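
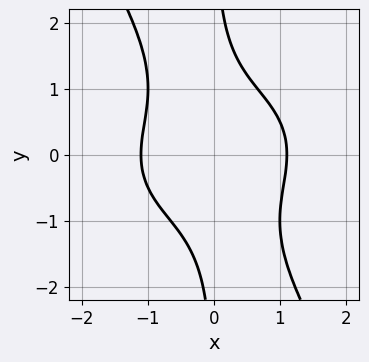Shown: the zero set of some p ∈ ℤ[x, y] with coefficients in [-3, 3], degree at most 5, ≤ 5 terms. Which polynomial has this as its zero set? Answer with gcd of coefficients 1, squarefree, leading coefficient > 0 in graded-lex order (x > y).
2*x^4 + 3*x^2*y^2 + 2*x*y^3 - 3

First, degree: the shape is more complex than any degree-3 curve, so deg p = 4.
Next, reading off the gridlines: it misses every integer gridline on the y-axis.
Finally, putting this together gives p.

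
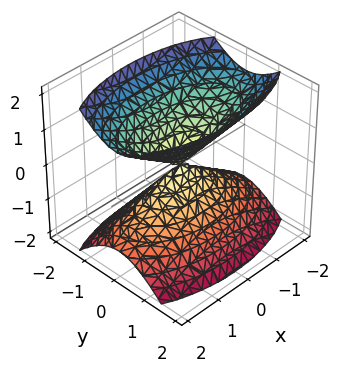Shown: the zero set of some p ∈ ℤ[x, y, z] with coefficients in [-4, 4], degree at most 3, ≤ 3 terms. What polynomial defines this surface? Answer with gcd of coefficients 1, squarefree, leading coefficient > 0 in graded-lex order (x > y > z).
x^2 + 3*y^2 - 2*z^2

1. I count 2 distinct pieces. Treating them together as one polynomial.
2. Degree: a double cone through the origin; a quadric, so deg p = 2.
3. Symmetries: mirror symmetry y ↦ −y ⇒ only even powers of y; mirror symmetry z ↦ −z ⇒ only even powers of z; mirror symmetry x ↦ −x ⇒ only even powers of x.
4. From the axis intercepts and sections: one y-axis crossing is at y = 0; it crosses the z-axis at the gridline z = 0; one x-axis crossing is at x = 0.
5. Assembling these constraints gives the stated polynomial.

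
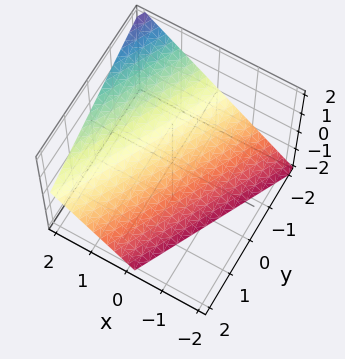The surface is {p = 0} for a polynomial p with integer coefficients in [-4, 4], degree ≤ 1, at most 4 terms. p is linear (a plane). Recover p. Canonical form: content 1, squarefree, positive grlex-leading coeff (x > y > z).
2*x - y - 2*z - 2

1. The degree is 1 — the surface is flat (a plane).
2. Observable constraints: it crosses the y-axis at the gridline y = -2; it crosses the x-axis at the gridline x = 1.
3. Together with the visible shape, these determine p as stated.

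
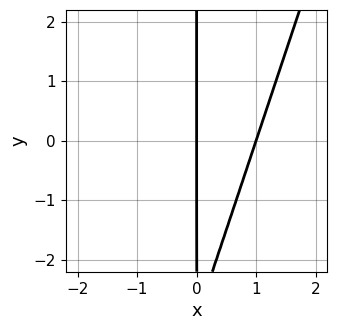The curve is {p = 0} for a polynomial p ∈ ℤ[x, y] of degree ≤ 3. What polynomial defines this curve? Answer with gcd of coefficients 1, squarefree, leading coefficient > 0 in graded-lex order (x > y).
First, degree: the shape is more complex than any degree-1 curve, so deg p = 2.
Next, checking where it meets the axes: among the integer gridlines, it crosses the x-axis at x ∈ {0, 1}; every point of the y-axis in the box is on the curve.
Finally, matching integer coefficients to the picture gives p.

3*x^2 - x*y - 3*x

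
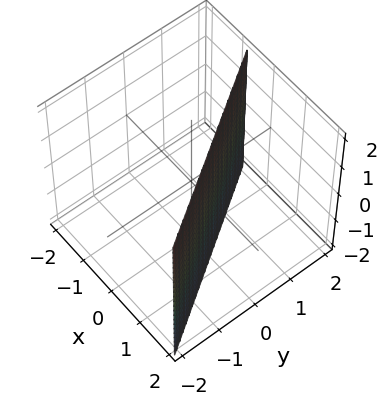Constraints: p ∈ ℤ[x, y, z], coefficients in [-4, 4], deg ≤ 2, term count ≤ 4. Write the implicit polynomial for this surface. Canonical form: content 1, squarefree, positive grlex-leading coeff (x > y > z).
3*x + 2*y - 2

First, degree: the surface is flat (a plane), so deg p = 1.
Next, reading off the gridlines: it meets the y-axis at y = 1 (among the integer gridlines); it misses every integer gridline on the z-axis.
Finally, fitting integer coefficients to these (and the overall shape) gives p.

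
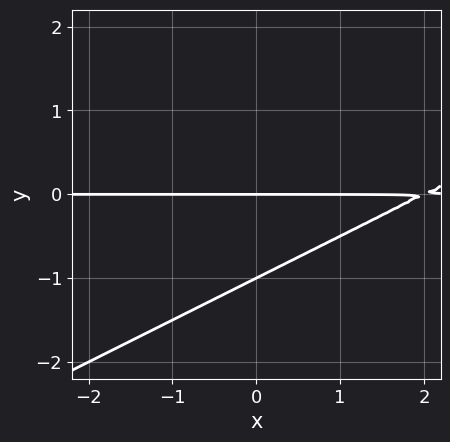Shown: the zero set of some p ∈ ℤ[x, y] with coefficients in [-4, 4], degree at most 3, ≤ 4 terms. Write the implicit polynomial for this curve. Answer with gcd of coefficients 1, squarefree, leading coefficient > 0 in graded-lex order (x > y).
x*y - 2*y^2 - 2*y

First, deg p = 2.
Next, checking where it meets the axes: the y-axis gridline crossings are at y ∈ {-1, 0}; every point of the x-axis in the box is on the curve.
Finally, putting this together gives p.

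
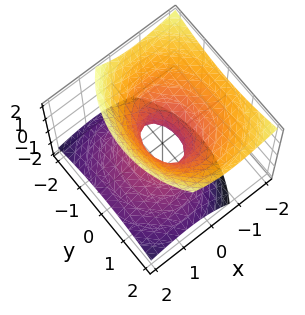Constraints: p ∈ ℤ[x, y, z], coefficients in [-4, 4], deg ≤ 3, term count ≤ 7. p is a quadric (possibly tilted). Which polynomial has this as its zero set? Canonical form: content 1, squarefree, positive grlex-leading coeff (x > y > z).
First, the degree is 2 — the shape is more complex than any degree-1 surface.
Then, from the axis intercepts and sections: no z-intercept at any integer in the box.
Finally, putting this together gives p.

3*x^2 + 3*x*z + 2*y^2 - 3*z^2 - 1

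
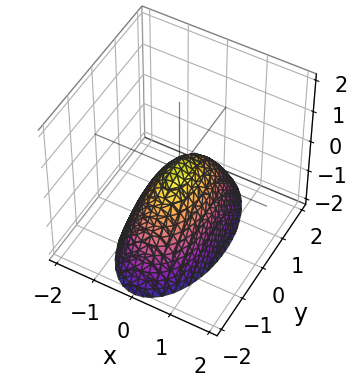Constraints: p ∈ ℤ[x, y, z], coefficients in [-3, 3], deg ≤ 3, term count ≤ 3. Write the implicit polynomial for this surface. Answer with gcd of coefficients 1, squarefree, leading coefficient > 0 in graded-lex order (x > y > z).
deg p = 2.
Symmetries: the x ↦ −x reflection is a symmetry, so x appears only in even powers; mirror symmetry y ↦ −y ⇒ only even powers of y.
Reading off the gridlines: one x-axis crossing is at x = 0; one y-axis crossing is at y = 0; it meets the z-axis at z = 0 (among the integer gridlines).
Putting this together gives p.

3*x^2 + y^2 + 2*z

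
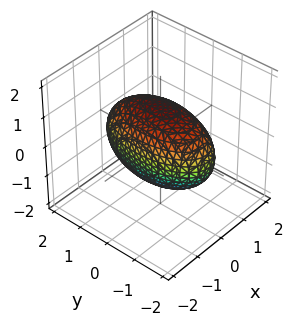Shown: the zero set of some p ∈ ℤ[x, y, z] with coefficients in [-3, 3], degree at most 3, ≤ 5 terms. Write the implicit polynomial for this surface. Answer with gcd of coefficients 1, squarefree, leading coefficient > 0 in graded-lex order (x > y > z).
3*x^2 + y^2 + 2*z^2 - 3

The degree is 2 — a closed, bounded, convex surface; a quadric.
Symmetries: mirror symmetry y ↦ −y ⇒ only even powers of y; it's symmetric under z → −z, forcing even powers of z; the x ↦ −x reflection is a symmetry, so x appears only in even powers.
Reading off the gridlines: the x-axis gridline crossings are at x ∈ {-1, 1}.
Assembling these constraints gives the stated polynomial.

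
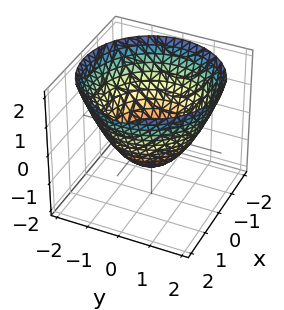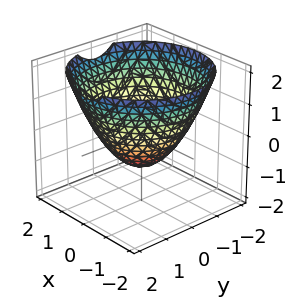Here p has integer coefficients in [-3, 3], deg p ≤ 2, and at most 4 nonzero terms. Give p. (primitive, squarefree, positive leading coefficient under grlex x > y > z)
2*x^2 + 2*y^2 - 3*z - 3

(a) The degree is 2 — a generic line meets the surface in up to 2 points.
(b) Symmetry: the surface is invariant under rotation about z: p = q(x² + y², z).
(c) Against the integer gridlines: a circular section at z = 0 has radius between 1 and 2; one z-axis crossing is at z = -1.
(d) Putting this together gives p.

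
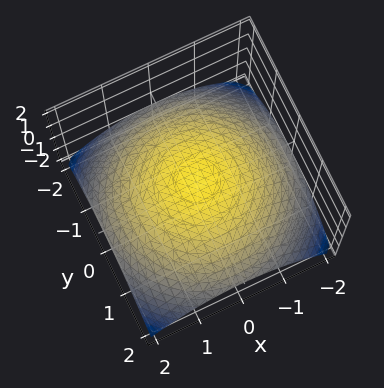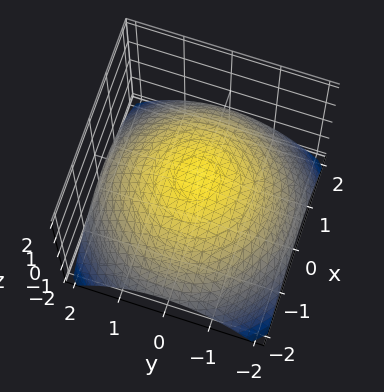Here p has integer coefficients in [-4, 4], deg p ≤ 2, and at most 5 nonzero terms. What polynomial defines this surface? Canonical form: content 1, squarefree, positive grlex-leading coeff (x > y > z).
x^2 + y^2 + 3*z - 2

First, the degree is 2 — no degree-1 surface has this shape.
Then, symmetries: rotational symmetry about the z-axis ⇒ p depends on x, y only through x² + y².
Then, checking where it meets the axes: a circular section at z = 0 has radius between 1 and 2.
Finally, fitting integer coefficients to these (and the overall shape) gives p.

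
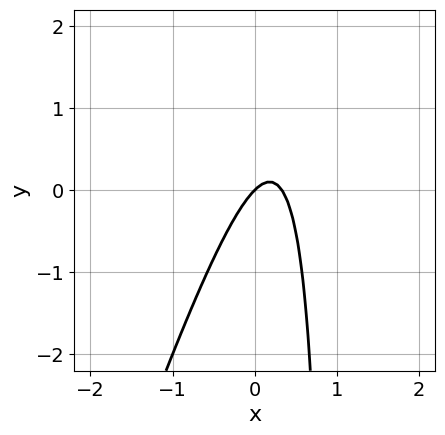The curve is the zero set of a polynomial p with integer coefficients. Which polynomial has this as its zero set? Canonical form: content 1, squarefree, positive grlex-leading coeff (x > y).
3*x^2 - x*y - x + y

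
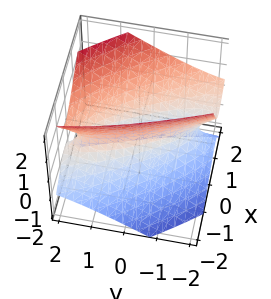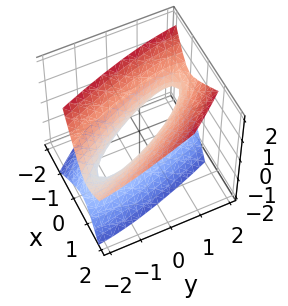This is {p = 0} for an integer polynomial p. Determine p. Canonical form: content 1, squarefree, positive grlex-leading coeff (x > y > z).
3*x^2 + 3*x*y - 2*x*z + y^2 - 2*z^2 - 1

(a) Degree: a generic line meets the surface in up to 2 points, so deg p = 2.
(b) From the visible intercepts: no z-intercept at any integer in the box; among the integer gridlines, it crosses the y-axis at y ∈ {-1, 1}.
(c) Matching integer coefficients to the picture gives p.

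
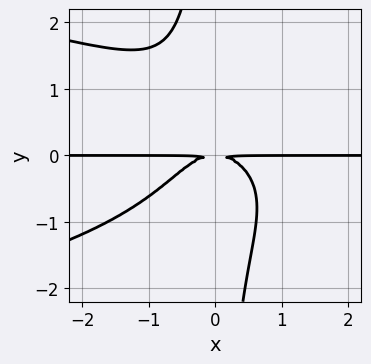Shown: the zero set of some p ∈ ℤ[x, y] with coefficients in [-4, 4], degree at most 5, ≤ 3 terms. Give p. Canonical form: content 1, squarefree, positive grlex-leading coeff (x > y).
The degree is 4 — the shape is more complex than any degree-3 curve.
Observable constraints: every point of the x-axis in the box is on the curve.
Together with the visible shape, these determine p as stated.

x*y^3 + x^2*y + y^2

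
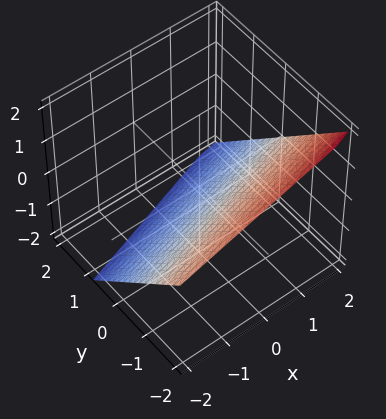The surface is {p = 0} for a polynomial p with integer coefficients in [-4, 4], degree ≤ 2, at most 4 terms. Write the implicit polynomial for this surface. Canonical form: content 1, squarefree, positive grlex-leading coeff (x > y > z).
(a) Degree: the surface is flat (a plane), so deg p = 1.
(b) From the axis intercepts and sections: it meets the x-axis at x = 2 (among the integer gridlines).
(c) Assembling these constraints gives the stated polynomial.

x - 3*y - 3*z - 2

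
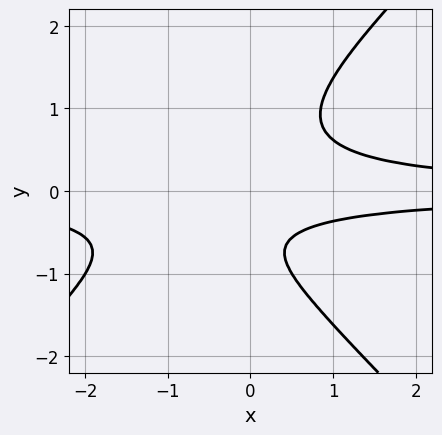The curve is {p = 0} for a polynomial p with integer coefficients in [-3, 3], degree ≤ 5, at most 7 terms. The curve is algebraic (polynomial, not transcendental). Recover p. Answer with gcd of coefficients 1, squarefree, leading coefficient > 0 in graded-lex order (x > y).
(a) deg p = 4. No degree-3 curve has this shape.
(b) From the visible intercepts: no x-intercept at any integer in the box; the curve avoids every integer y-axis point in the box.
(c) Solving for integer coefficients yields p as stated.

2*x^2*y^2 - 2*y^4 + 3*x*y^2 - y - 1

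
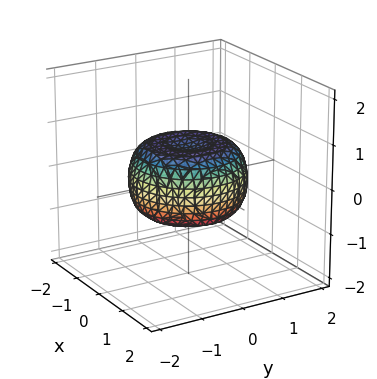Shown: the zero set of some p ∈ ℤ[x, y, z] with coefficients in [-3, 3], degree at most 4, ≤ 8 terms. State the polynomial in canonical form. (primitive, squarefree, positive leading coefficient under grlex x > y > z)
deg p = 4. No degree-3 surface has this shape.
By symmetry, the z-axis is an axis of rotation, so x and y enter only as x² + y².
Against the integer gridlines: a circular section at z = 0 has radius between 1 and 2.
Putting this together gives p.

x^4 + 2*x^2*y^2 + y^4 - x^2 - y^2 + 2*z^2 - 1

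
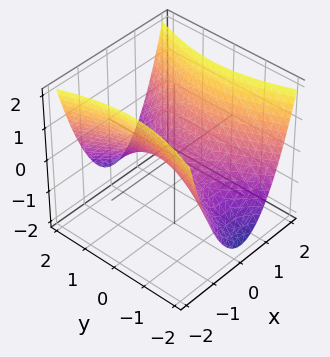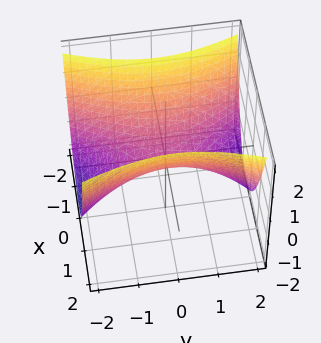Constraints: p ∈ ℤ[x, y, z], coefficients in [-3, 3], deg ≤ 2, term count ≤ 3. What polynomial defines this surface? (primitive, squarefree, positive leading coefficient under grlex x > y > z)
3*x^2 - y^2 - 3*z

(a) deg p = 2. A hyperbolic paraboloid; a quadric.
(b) Symmetries: it's symmetric under x → −x, forcing even powers of x; it's symmetric under y → −y, forcing even powers of y.
(c) Observable constraints: it crosses the x-axis at the gridline x = 0; it meets the y-axis at y = 0 (among the integer gridlines); it meets the z-axis at z = 0 (among the integer gridlines).
(d) Assembling these constraints gives the stated polynomial.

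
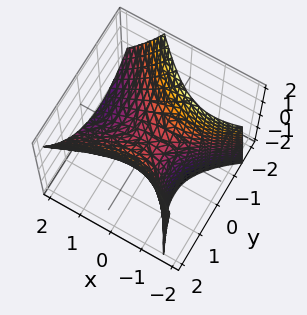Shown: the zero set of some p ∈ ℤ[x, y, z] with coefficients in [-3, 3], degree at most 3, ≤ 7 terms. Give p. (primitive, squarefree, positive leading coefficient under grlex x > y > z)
2*x^2 - 2*x*y + 2*x*z - 3*y^2 + 3*z

First, deg p = 2.
Next, observable constraints: it meets the x-axis at x = 0 (among the integer gridlines); it crosses the y-axis at the gridline y = 0.
Finally, solving for integer coefficients yields p as stated.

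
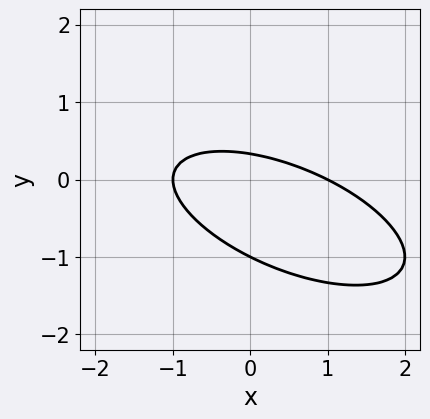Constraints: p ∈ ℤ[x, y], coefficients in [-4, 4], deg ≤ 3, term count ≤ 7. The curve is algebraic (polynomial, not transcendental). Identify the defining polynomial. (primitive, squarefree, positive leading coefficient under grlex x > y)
x^2 + 2*x*y + 3*y^2 + 2*y - 1

First, degree: the shape is more complex than any degree-1 curve, so deg p = 2.
Next, from the axis intercepts and sections: one y-axis crossing is at y = -1; among the integer gridlines, it crosses the x-axis at x ∈ {-1, 1}.
Finally, the integer polynomial consistent with all of this is the stated p.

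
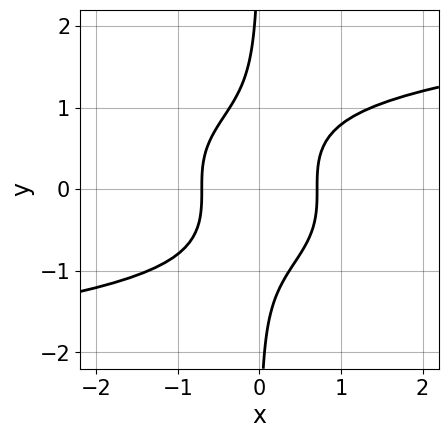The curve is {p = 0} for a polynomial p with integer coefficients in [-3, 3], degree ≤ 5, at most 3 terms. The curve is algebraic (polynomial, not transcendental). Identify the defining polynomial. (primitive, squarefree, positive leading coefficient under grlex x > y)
2*x*y^3 - 2*x^2 + 1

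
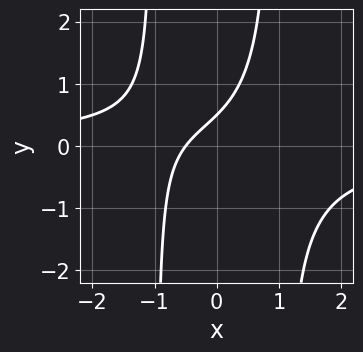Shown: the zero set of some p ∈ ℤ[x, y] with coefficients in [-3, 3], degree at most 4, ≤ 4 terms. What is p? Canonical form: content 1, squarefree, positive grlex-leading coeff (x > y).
2*x^2*y + 2*x - 2*y + 1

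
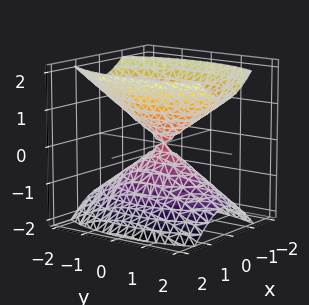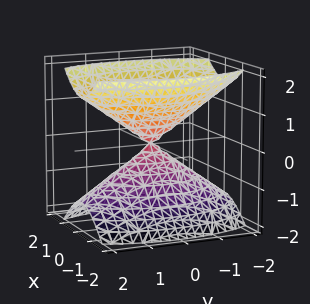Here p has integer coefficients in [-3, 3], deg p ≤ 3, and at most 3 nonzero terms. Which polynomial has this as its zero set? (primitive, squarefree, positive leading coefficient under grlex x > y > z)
3*x^2 + y^2 - 2*z^2

The picture has 2 separate pieces.
deg p = 2.
Symmetries: mirror symmetry z ↦ −z ⇒ only even powers of z; mirror symmetry x ↦ −x ⇒ only even powers of x; the y ↦ −y reflection is a symmetry, so y appears only in even powers.
From the visible intercepts: it meets the z-axis at z = 0 (among the integer gridlines); it crosses the x-axis at the gridline x = 0; it meets the y-axis at y = 0 (among the integer gridlines).
Putting this together gives p.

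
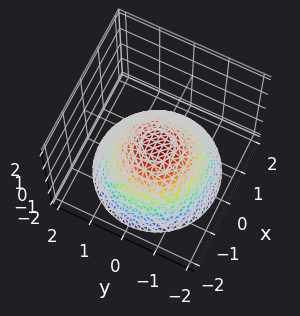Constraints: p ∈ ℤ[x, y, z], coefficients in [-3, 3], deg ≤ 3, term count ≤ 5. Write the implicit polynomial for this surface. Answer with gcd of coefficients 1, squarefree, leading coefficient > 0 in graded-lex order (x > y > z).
deg p = 2. A single bowl opening along one axis; a quadric.
Symmetry: the z-axis is an axis of rotation, so x and y enter only as x² + y².
Reading off the gridlines: a circular section at z = -2 has radius between 1 and 2; one z-axis crossing is at z = 0; it crosses the y-axis at the gridline y = 0; it crosses the x-axis at the gridline x = 0.
Together with the visible shape, these determine p as stated.

2*x^2 + 2*y^2 + 3*z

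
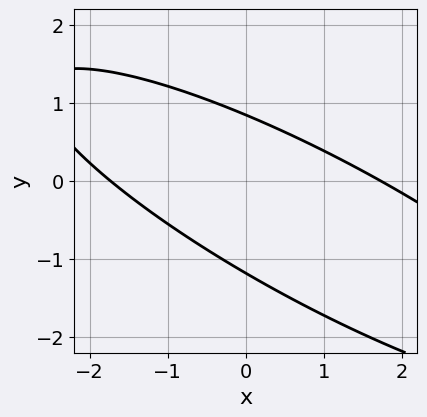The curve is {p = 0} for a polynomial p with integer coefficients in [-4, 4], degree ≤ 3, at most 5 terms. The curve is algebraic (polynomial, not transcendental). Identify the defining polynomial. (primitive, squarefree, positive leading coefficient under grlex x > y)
x^2 + 3*x*y + 3*y^2 + y - 3

deg p = 2. A generic line meets the curve in up to 2 points.
The integer polynomial consistent with all of this is the stated p.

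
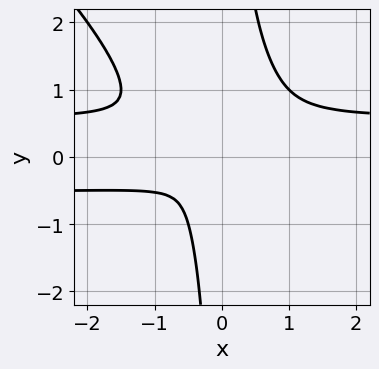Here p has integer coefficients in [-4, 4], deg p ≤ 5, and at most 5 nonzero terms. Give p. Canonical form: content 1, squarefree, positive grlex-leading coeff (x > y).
deg p = 4. No degree-3 curve has this shape.
Matching integer coefficients to the picture gives p.

3*x^2*y^2 + 3*x*y^3 - 2*x*y^2 - x^2 - 3*y^2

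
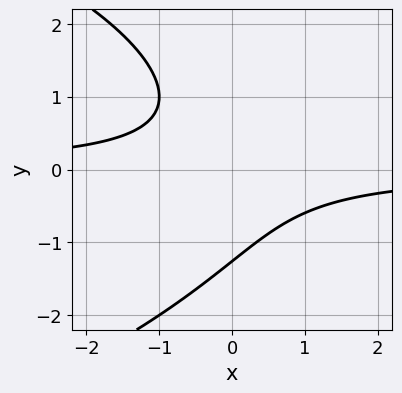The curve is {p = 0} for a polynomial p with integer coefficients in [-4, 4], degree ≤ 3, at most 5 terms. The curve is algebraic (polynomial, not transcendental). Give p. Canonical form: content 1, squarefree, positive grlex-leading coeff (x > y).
y^3 + 3*x*y + 2

First, degree: the shape is more complex than any degree-2 curve, so deg p = 3.
Then, observable constraints: the curve avoids every integer x-axis point in the box.
Finally, solving for integer coefficients yields p as stated.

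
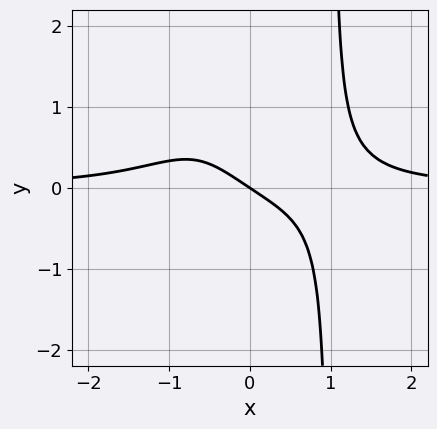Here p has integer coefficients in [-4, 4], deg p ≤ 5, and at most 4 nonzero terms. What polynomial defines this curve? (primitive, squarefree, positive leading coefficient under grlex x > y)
First, degree: no degree-3 curve has this shape, so deg p = 4.
Next, from the axis intercepts and sections: it meets the y-axis at y = 0 (among the integer gridlines); it crosses the x-axis at the gridline x = 0.
Finally, assembling these constraints gives the stated polynomial.

3*x^3*y - 2*x - 3*y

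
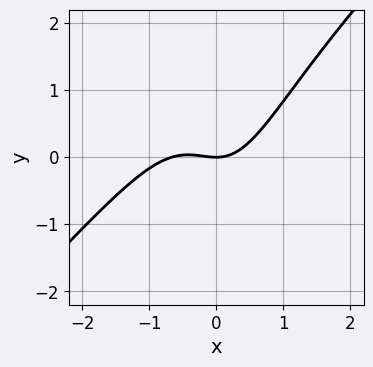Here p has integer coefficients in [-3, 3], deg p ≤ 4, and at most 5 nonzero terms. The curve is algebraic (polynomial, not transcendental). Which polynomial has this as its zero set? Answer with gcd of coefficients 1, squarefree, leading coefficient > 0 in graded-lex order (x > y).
1. deg p = 3.
2. From the visible intercepts: one y-axis crossing is at y = 0; it crosses the x-axis at the gridline x = 0.
3. These observations pin down the coefficients.

3*x^3 - 3*x^2*y + 2*x^2 - 3*y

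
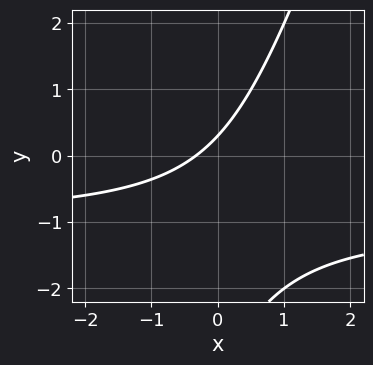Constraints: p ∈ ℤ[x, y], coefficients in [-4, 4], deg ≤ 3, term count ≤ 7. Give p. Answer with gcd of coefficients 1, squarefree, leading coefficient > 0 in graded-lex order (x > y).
First, degree: no degree-1 curve has this shape, so deg p = 2.
Finally, putting this together gives p.

3*x*y - y^2 + 3*x - 3*y + 1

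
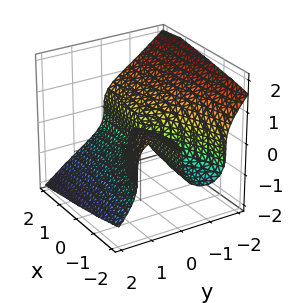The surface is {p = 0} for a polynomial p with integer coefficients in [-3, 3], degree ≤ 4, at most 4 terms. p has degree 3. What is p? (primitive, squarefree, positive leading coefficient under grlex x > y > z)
Degree: the shape is more complex than any degree-2 surface, so deg p = 3.
From the visible intercepts: it crosses the z-axis at the gridline z = 0; the visible x-axis segment lies entirely on the surface; it crosses the y-axis at the gridline y = 0.
Assembling these constraints gives the stated polynomial.

2*y^3 + 3*z^3 + 2*x*y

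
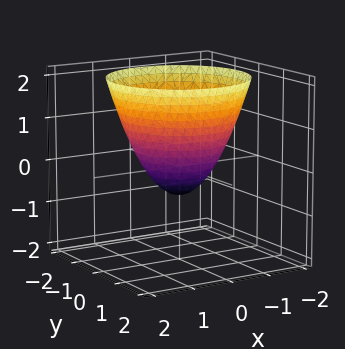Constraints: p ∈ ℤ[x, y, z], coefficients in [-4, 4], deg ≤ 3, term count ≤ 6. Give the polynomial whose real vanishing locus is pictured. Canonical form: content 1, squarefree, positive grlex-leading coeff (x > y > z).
deg p = 2.
Symmetries: rotational symmetry about the z-axis ⇒ p depends on x, y only through x² + y².
Observable constraints: a circular section at z = 1 has radius between 1 and 2.
Together with the visible shape, these determine p as stated.

3*x^2 + 3*y^2 - 3*z - 2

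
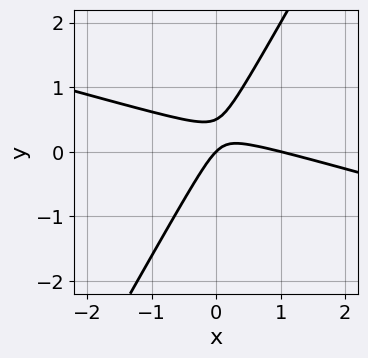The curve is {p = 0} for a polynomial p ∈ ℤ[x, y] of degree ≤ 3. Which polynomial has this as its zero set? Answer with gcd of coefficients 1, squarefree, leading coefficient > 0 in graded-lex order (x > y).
deg p = 2. A generic line meets the curve in up to 2 points.
Against the integer gridlines: it meets the y-axis at y = 0 (among the integer gridlines); the x-axis gridline crossings are at x ∈ {0, 1}.
These observations pin down the coefficients.

x^2 + 3*x*y - 2*y^2 - x + y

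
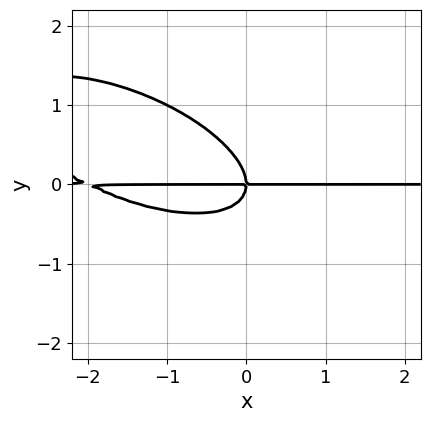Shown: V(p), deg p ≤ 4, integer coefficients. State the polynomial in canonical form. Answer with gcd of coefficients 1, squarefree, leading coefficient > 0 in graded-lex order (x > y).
First, the degree is 3 — no degree-2 curve has this shape.
Then, reading off the gridlines: it meets the y-axis at y = 0 (among the integer gridlines); every point of the x-axis in the box is on the curve.
Finally, these observations pin down the coefficients.

x^2*y + 2*x*y^2 + 3*y^3 + 2*x*y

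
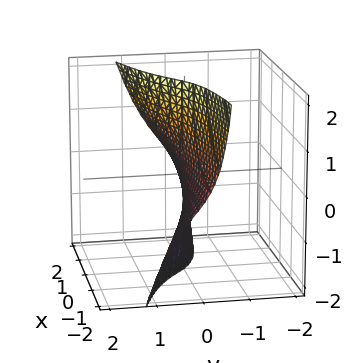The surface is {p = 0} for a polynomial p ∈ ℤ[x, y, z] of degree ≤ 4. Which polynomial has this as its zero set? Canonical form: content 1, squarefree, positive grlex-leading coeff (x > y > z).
1. The degree is 3 — a generic line meets the surface in up to 3 points.
2. Checking where it meets the axes: the visible z-axis segment lies entirely on the surface; one y-axis crossing is at y = 0; every point of the x-axis in the box is on the surface.
3. Together with the visible shape, these determine p as stated.

x*y*z - 3*y^3 + x*z - y^2 - 3*y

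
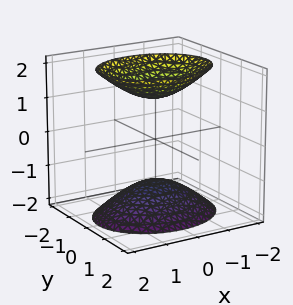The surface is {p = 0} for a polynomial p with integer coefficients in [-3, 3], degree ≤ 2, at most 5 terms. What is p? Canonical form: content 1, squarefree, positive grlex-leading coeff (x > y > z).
First, I count 2 distinct pieces. They look like related sheets of one shape, so recover p as a whole.
Next, the degree is 2 — two separate bowl-shaped sheets opening away from each other; a quadric.
Then, symmetries: the y ↦ −y reflection is a symmetry, so y appears only in even powers; mirror symmetry x ↦ −x ⇒ only even powers of x; the z ↦ −z reflection is a symmetry, so z appears only in even powers.
Next, checking where it meets the axes: the surface avoids every integer y-axis point in the box; the surface avoids every integer x-axis point in the box.
Finally, fitting integer coefficients to these (and the overall shape) gives p.

2*x^2 + 3*y^2 - 2*z^2 + 3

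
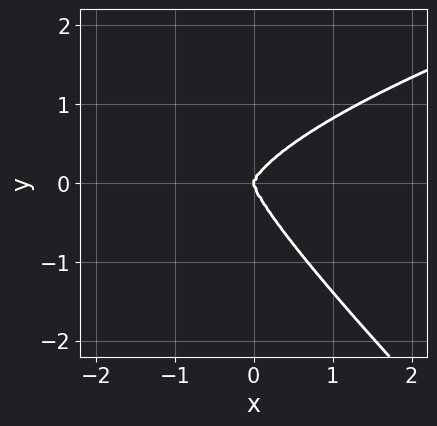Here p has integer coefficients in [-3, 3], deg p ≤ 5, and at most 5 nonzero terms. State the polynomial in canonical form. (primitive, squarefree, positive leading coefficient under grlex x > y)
x*y^3 + y^4 - x^3

(a) The degree is 4 — a generic line meets the curve in up to 4 points.
(b) Checking where it meets the axes: it meets the x-axis at x = 0 (among the integer gridlines); it crosses the y-axis at the gridline y = 0.
(c) The integer polynomial consistent with all of this is the stated p.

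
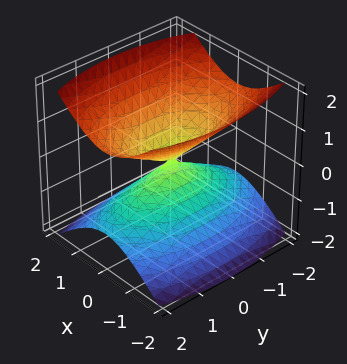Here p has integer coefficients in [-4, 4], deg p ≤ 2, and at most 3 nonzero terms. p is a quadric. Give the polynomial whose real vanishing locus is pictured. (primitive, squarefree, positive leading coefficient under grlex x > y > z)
3*x^2 + y^2 - 3*z^2

There are 2 components. They look like related sheets of one shape, so recover p as a whole.
Degree: a double cone through the origin; a quadric, so deg p = 2.
Symmetries: mirror symmetry x ↦ −x ⇒ only even powers of x; the y ↦ −y reflection is a symmetry, so y appears only in even powers; mirror symmetry z ↦ −z ⇒ only even powers of z.
Reading off the gridlines: it crosses the y-axis at the gridline y = 0; one z-axis crossing is at z = 0; one x-axis crossing is at x = 0.
Putting this together gives p.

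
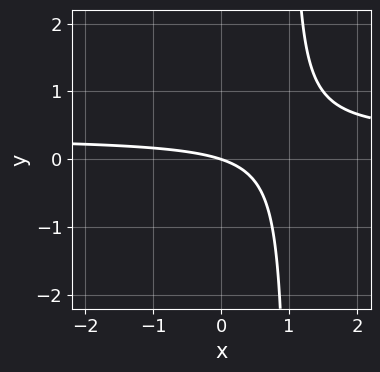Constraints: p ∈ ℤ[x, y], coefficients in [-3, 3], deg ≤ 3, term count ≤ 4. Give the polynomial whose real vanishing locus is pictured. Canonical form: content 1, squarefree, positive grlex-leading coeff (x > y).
First, the degree is 2 — a generic line meets the curve in up to 2 points.
Then, reading off the gridlines: it meets the y-axis at y = 0 (among the integer gridlines); it meets the x-axis at x = 0 (among the integer gridlines).
Finally, the integer polynomial consistent with all of this is the stated p.

3*x*y - x - 3*y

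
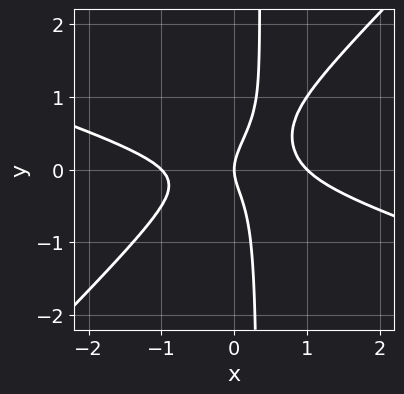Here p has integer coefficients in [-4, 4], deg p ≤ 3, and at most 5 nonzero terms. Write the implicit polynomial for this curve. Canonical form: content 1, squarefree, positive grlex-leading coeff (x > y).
x^3 + 2*x^2*y - 3*x*y^2 + y^2 - x

(a) Degree: the shape is more complex than any degree-2 curve, so deg p = 3.
(b) Observable constraints: among the integer gridlines, it crosses the x-axis at x ∈ {-1, 0, 1}; it crosses the y-axis at the gridline y = 0.
(c) The integer polynomial consistent with all of this is the stated p.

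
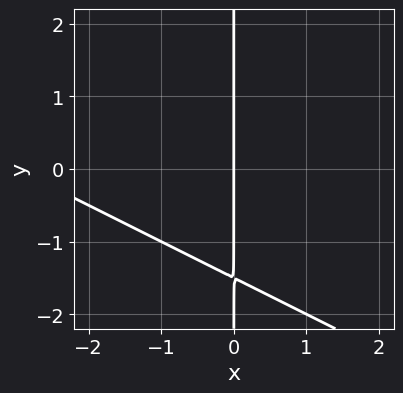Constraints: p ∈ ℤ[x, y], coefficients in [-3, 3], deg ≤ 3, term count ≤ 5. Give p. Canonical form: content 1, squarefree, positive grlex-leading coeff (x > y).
1. The degree is 2 — the shape is more complex than any degree-1 curve.
2. Observable constraints: the visible y-axis segment lies entirely on the curve; one x-axis crossing is at x = 0.
3. The integer polynomial consistent with all of this is the stated p.

x^2 + 2*x*y + 3*x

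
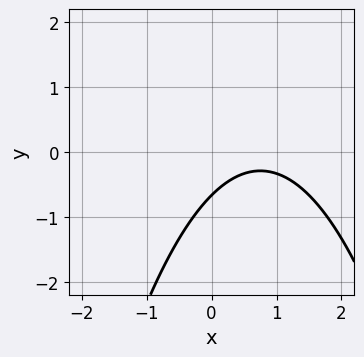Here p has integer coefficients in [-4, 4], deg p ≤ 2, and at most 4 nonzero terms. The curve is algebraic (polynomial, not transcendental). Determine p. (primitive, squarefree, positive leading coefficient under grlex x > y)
2*x^2 - 3*x + 3*y + 2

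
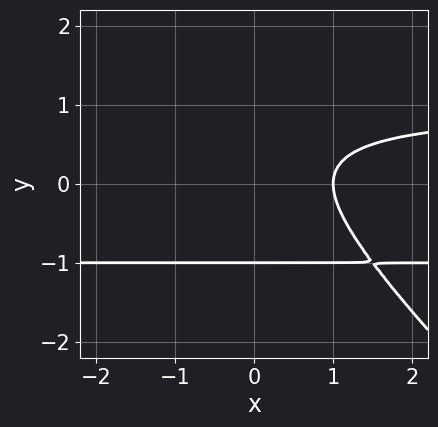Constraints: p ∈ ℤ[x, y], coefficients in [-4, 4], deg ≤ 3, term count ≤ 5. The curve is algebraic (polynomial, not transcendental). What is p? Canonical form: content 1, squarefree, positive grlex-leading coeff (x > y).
x*y^2 + y^3 - x + 1

The degree is 3 — no degree-2 curve has this shape.
From the axis intercepts and sections: it crosses the x-axis at the gridline x = 1; it meets the y-axis at y = -1 (among the integer gridlines).
Solving for integer coefficients yields p as stated.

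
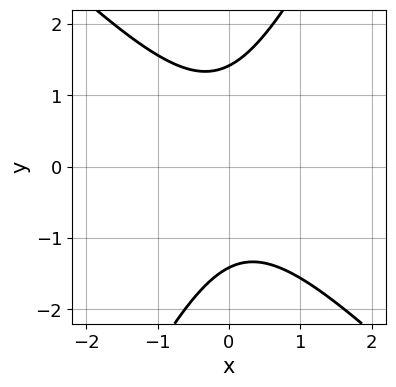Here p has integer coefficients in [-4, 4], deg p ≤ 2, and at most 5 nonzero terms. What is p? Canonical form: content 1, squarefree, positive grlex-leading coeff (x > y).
2*x^2 + x*y - y^2 + 2

1. The degree is 2 — no degree-1 curve has this shape.
2. Observable constraints: no x-intercept at any integer in the box.
3. Matching integer coefficients to the picture gives p.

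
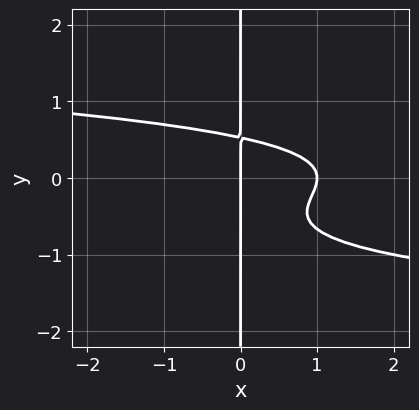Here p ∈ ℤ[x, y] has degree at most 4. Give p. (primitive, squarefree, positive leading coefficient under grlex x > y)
(a) deg p = 4. The shape is more complex than any degree-3 curve.
(b) Checking where it meets the axes: the visible y-axis segment lies entirely on the curve; among the integer gridlines, it crosses the x-axis at x ∈ {0, 1}.
(c) These observations pin down the coefficients.

3*x*y^3 + 2*x*y^2 + x^2 - x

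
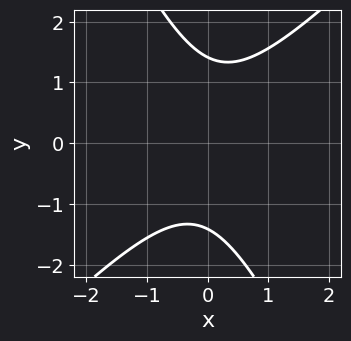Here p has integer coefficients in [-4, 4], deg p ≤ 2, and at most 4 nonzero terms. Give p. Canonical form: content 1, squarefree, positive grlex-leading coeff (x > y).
2*x^2 - x*y - y^2 + 2

Degree: no degree-1 curve has this shape, so deg p = 2.
From the visible intercepts: the curve avoids every integer x-axis point in the box.
The integer polynomial consistent with all of this is the stated p.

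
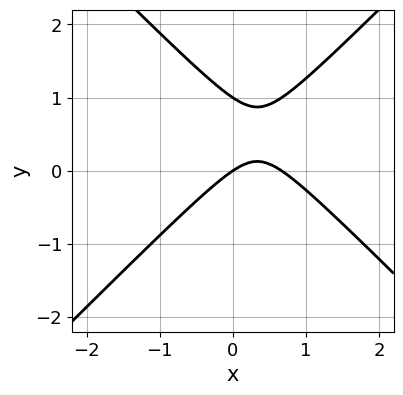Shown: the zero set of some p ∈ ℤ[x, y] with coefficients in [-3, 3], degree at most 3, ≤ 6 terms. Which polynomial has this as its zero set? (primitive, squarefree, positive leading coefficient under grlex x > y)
3*x^2 - 3*y^2 - 2*x + 3*y

(a) deg p = 2. The shape is more complex than any degree-1 curve.
(b) Reading off the gridlines: the y-axis gridline crossings are at y ∈ {0, 1}; it meets the x-axis at x = 0 (among the integer gridlines).
(c) The integer polynomial consistent with all of this is the stated p.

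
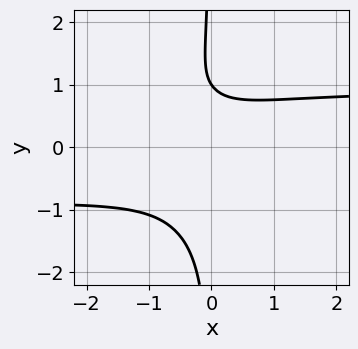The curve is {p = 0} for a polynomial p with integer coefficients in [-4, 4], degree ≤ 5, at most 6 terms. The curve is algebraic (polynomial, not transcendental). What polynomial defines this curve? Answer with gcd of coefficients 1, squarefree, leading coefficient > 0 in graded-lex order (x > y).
2*x^2*y^2 + 3*x*y^3 - 2*x^2 + 2*y - 2

First, deg p = 4.
Next, from the visible intercepts: the curve avoids every integer x-axis point in the box; it meets the y-axis at y = 1 (among the integer gridlines).
Finally, assembling these constraints gives the stated polynomial.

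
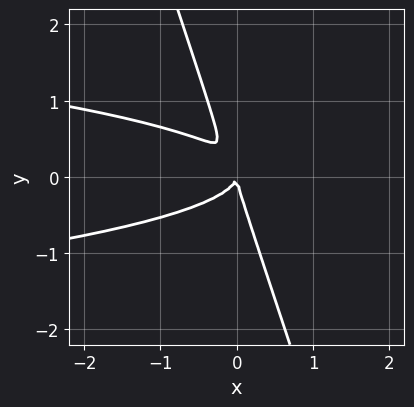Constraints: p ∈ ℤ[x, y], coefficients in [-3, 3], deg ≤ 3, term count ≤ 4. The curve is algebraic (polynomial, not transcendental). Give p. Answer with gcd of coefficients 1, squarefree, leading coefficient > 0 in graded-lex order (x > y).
Degree: a generic line meets the curve in up to 3 points, so deg p = 3.
Observable constraints: one y-axis crossing is at y = 0; it crosses the x-axis at the gridline x = 0.
The integer polynomial consistent with all of this is the stated p.

3*x*y^2 + y^3 + x^2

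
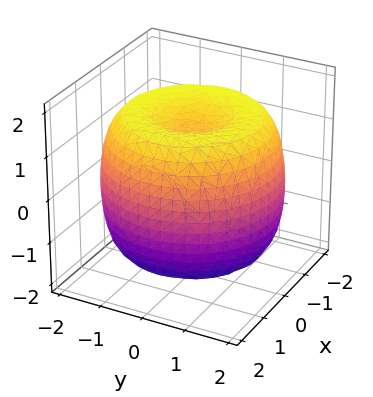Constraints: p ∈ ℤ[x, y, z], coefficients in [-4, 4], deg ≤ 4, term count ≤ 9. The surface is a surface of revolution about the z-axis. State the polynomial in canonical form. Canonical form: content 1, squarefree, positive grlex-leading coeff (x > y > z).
x^4 + 2*x^2*y^2 + y^4 - 3*x^2 - 3*y^2 + 2*z^2 - 3

First, degree: a generic line meets the surface in up to 4 points, so deg p = 4.
Then, by symmetry, the surface is invariant under rotation about z: p = q(x² + y², z).
Then, from the visible intercepts: a circular section at z = 1 has radius between 1 and 2.
Finally, matching integer coefficients to the picture gives p.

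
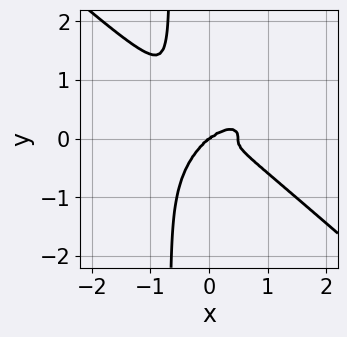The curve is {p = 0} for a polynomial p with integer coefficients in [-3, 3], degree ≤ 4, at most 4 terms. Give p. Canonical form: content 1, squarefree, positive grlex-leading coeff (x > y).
2*x^4 + 3*x*y^3 - x^3 + 2*y^3

(a) The degree is 4 — no degree-3 curve has this shape.
(b) Checking where it meets the axes: it meets the y-axis at y = 0 (among the integer gridlines); it crosses the x-axis at the gridline x = 0.
(c) Matching integer coefficients to the picture gives p.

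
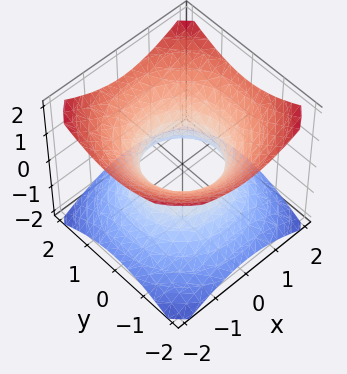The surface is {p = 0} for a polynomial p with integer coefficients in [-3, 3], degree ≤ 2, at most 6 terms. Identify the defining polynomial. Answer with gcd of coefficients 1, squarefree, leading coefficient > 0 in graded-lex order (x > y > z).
1. deg p = 2.
2. Symmetries: every cross-section ⟂ z is a circle, so x, y appear only via x² + y²; mirror symmetry z ↦ −z ⇒ only even powers of z.
3. Observable constraints: the surface avoids every integer z-axis point in the box; the y-axis gridline crossings are at y ∈ {-1, 1}.
4. These observations pin down the coefficients.

2*x^2 + 2*y^2 - 3*z^2 - 2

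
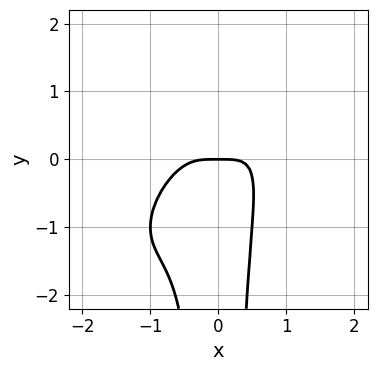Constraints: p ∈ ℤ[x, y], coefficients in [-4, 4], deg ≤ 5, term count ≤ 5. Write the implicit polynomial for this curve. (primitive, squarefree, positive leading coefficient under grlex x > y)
2*x^4 - 3*x^3*y + 2*x^2*y^2 + y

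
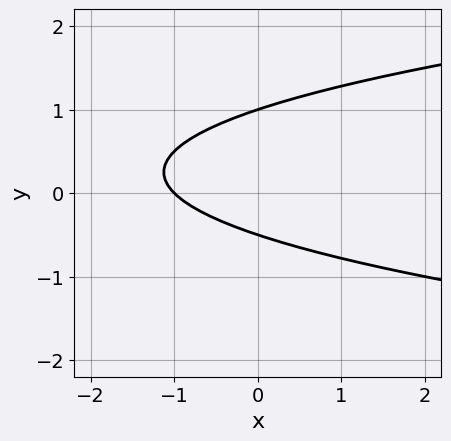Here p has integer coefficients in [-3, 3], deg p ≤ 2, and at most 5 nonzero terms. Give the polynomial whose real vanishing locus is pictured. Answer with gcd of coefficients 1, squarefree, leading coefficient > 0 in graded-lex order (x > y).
1. The degree is 2 — a generic line meets the curve in up to 2 points.
2. Against the integer gridlines: one x-axis crossing is at x = -1; one y-axis crossing is at y = 1.
3. Assembling these constraints gives the stated polynomial.

2*y^2 - x - y - 1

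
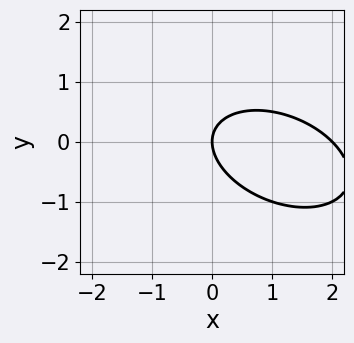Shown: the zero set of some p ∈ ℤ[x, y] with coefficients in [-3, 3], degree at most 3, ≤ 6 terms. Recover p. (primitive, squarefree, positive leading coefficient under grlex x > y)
x^2 + x*y + 2*y^2 - 2*x

(a) deg p = 2. No degree-1 curve has this shape.
(b) Observable constraints: among the integer gridlines, it crosses the x-axis at x ∈ {0, 2}; it crosses the y-axis at the gridline y = 0.
(c) Solving for integer coefficients yields p as stated.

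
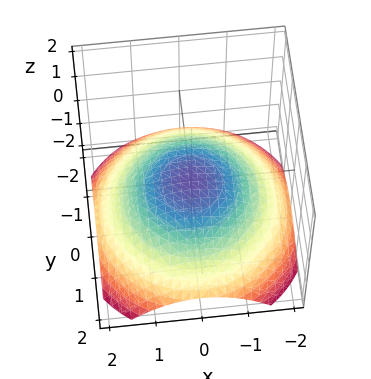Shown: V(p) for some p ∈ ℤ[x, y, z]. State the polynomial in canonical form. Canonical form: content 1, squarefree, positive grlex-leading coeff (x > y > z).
(a) deg p = 2.
(b) By symmetry, the surface is invariant under rotation about z: p = q(x² + y², z).
(c) From the visible intercepts: it crosses the y-axis at the gridline y = 0; one z-axis crossing is at z = 0; one x-axis crossing is at x = 0; a circular section at z = -1 has radius between 1 and 2.
(d) Solving for integer coefficients yields p as stated.

x^2 + y^2 + 3*z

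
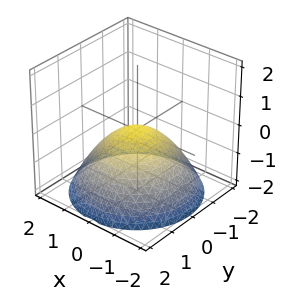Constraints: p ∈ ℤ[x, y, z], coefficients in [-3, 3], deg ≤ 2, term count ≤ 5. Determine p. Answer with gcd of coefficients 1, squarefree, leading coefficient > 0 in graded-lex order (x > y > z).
First, degree: a paraboloid; a quadric, so deg p = 2.
Next, symmetry: every cross-section ⟂ z is a circle, so x, y appear only via x² + y².
Then, against the integer gridlines: one z-axis crossing is at z = 0; one x-axis crossing is at x = 0; it crosses the y-axis at the gridline y = 0.
Finally, fitting integer coefficients to these (and the overall shape) gives p.

x^2 + y^2 + 2*z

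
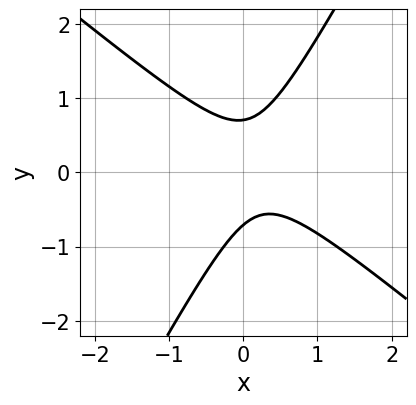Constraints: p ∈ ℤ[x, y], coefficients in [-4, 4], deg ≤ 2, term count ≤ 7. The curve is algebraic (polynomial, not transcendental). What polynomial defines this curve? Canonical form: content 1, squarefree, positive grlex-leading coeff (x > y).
3*x^2 + 2*x*y - 2*y^2 - x + 1

deg p = 2. A generic line meets the curve in up to 2 points.
From the axis intercepts and sections: no x-intercept at any integer in the box.
Assembling these constraints gives the stated polynomial.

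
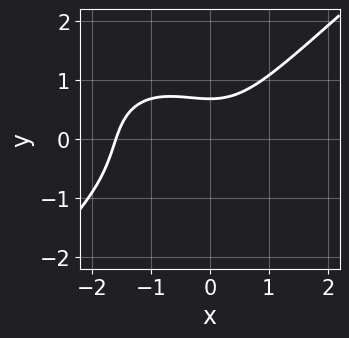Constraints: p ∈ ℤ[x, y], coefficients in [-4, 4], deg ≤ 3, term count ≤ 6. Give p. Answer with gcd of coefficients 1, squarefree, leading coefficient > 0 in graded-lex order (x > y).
2*x^3 - 3*y^3 + 2*x^2 - 3*y + 3

The degree is 3 — the shape is more complex than any degree-2 curve.
Matching integer coefficients to the picture gives p.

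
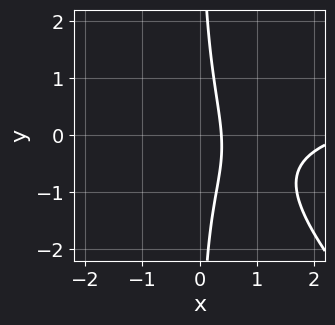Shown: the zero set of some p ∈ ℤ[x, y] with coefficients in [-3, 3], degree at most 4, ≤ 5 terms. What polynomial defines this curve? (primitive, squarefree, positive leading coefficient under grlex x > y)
1. The degree is 3 — the shape is more complex than any degree-2 curve.
2. Reading off the gridlines: no y-intercept at any integer in the box.
3. Putting this together gives p.

x^2*y + x*y^2 - x^2 + 3*x - 1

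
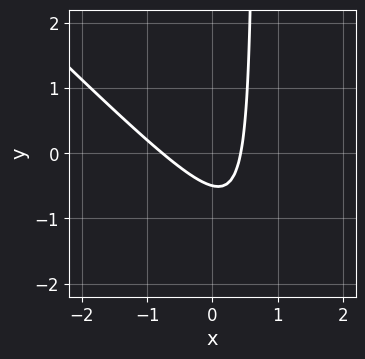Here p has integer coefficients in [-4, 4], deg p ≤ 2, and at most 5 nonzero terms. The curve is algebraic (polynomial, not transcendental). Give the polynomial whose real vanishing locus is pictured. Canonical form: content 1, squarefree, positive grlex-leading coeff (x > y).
3*x^2 + 3*x*y + x - 2*y - 1

1. deg p = 2. The shape is more complex than any degree-1 curve.
2. The integer polynomial consistent with all of this is the stated p.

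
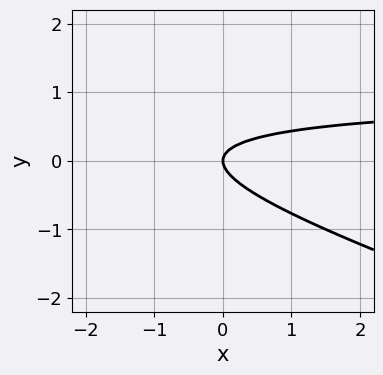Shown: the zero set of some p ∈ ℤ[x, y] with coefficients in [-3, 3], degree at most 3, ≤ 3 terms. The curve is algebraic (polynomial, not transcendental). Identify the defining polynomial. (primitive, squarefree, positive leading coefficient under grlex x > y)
(a) deg p = 2. The shape is more complex than any degree-1 curve.
(b) Against the integer gridlines: one x-axis crossing is at x = 0; it meets the y-axis at y = 0 (among the integer gridlines).
(c) Solving for integer coefficients yields p as stated.

x*y + 3*y^2 - x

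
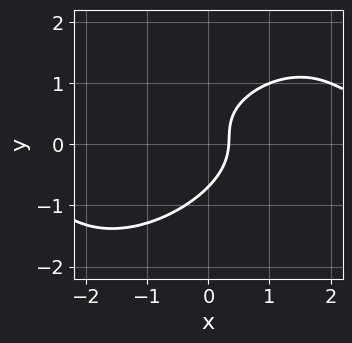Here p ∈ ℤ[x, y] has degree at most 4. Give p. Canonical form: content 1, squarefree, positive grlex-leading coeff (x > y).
(a) Degree: no degree-2 curve has this shape, so deg p = 3.
(b) Solving for integer coefficients yields p as stated.

2*x^2*y - 3*x*y^2 + 3*y^3 - 3*x + 1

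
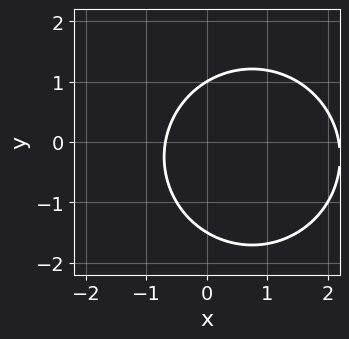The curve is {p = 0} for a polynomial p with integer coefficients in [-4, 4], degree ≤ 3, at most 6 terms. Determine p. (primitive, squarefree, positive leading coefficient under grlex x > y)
1. Degree: the shape is more complex than any degree-1 curve, so deg p = 2.
2. From the axis intercepts and sections: it crosses the y-axis at the gridline y = 1.
3. Putting this together gives p.

2*x^2 + 2*y^2 - 3*x + y - 3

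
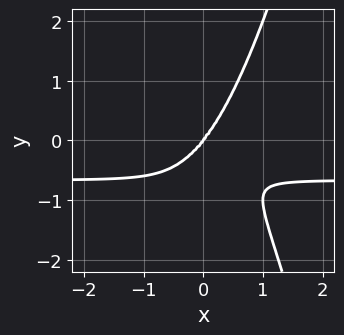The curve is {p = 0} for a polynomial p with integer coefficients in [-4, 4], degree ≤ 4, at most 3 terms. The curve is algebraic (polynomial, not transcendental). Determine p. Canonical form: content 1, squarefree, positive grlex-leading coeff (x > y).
3*x^3*y + 2*x^3 - y^3

Degree: the shape is more complex than any degree-3 curve, so deg p = 4.
Against the integer gridlines: one y-axis crossing is at y = 0; it meets the x-axis at x = 0 (among the integer gridlines).
The integer polynomial consistent with all of this is the stated p.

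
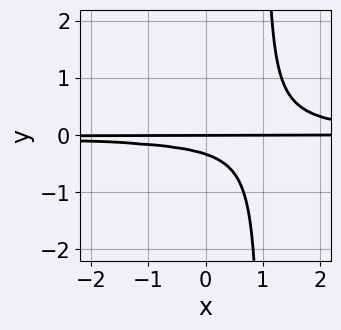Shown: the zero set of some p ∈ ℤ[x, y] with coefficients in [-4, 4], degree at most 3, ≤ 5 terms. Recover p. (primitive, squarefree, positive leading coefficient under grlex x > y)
3*x*y^2 - 3*y^2 - y

(a) Degree: the shape is more complex than any degree-2 curve, so deg p = 3.
(b) Reading off the gridlines: every point of the x-axis in the box is on the curve; it crosses the y-axis at the gridline y = 0.
(c) Putting this together gives p.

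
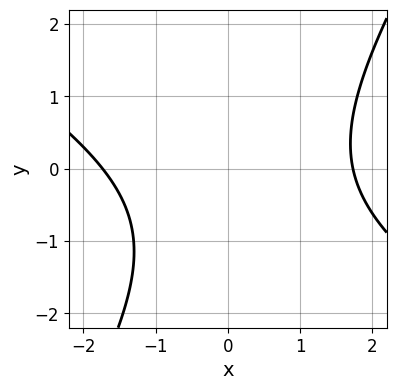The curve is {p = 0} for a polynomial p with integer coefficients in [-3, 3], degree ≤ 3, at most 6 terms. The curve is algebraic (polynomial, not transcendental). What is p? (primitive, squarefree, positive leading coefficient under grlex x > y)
x^2 + x*y - y^2 - y - 3

First, the degree is 2 — a generic line meets the curve in up to 2 points.
Then, checking where it meets the axes: it misses every integer gridline on the y-axis.
Finally, the integer polynomial consistent with all of this is the stated p.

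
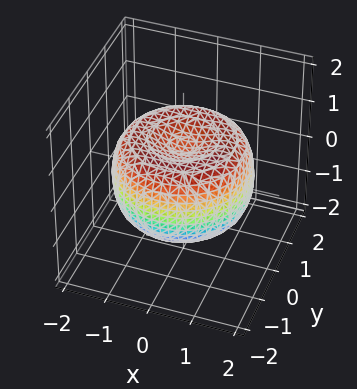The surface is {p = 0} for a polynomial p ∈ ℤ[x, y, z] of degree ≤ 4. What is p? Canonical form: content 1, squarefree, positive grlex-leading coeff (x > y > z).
1. deg p = 4. The shape is more complex than any degree-3 surface.
2. Symmetry: the z-axis is an axis of rotation, so x and y enter only as x² + y².
3. Observable constraints: a circular section at z = -1 has radius exactly 1.
4. Fitting integer coefficients to these (and the overall shape) gives p.

x^4 + 2*x^2*y^2 + y^4 - 2*x^2 - 2*y^2 + 2*z^2 - 1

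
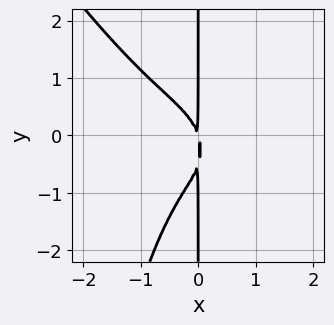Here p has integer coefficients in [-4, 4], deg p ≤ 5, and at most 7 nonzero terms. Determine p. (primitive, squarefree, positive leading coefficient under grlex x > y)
3*x^4 + 2*x^3*y + 2*x*y^2 + 3*x^2 + x*y

deg p = 4.
From the visible intercepts: the visible y-axis segment lies entirely on the curve.
Assembling these constraints gives the stated polynomial.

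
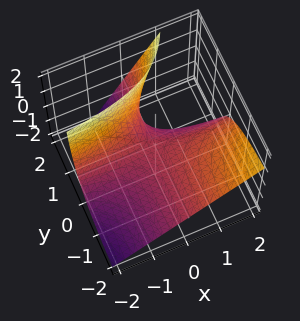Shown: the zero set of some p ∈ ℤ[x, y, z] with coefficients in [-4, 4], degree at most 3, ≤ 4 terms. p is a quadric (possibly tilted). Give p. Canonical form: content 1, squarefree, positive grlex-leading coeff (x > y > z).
deg p = 2.
Against the integer gridlines: every point of the x-axis in the box is on the surface; every point of the y-axis in the box is on the surface.
These observations pin down the coefficients.

x*y - y*z + z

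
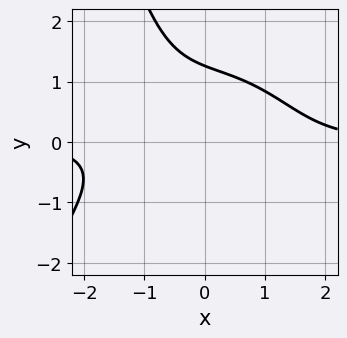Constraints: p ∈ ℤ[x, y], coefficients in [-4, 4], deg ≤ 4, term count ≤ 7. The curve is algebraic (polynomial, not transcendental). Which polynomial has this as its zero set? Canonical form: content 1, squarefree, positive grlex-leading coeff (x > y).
x^3*y + 2*x*y^2 + y^3 - x*y - 2

1. Degree: no degree-3 curve has this shape, so deg p = 4.
2. From the axis intercepts and sections: the curve avoids every integer x-axis point in the box.
3. The integer polynomial consistent with all of this is the stated p.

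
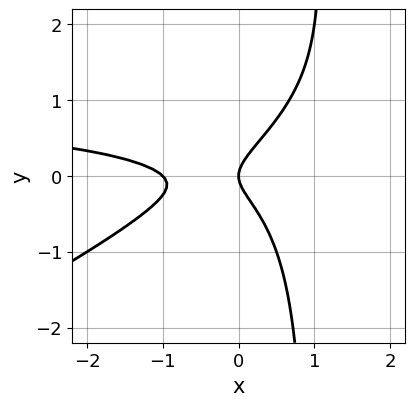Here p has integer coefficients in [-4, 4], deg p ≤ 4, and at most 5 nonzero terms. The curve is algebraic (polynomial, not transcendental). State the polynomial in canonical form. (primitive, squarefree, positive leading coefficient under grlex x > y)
1. deg p = 3. The shape is more complex than any degree-2 curve.
2. Checking where it meets the axes: it crosses the y-axis at the gridline y = 0; among the integer gridlines, it crosses the x-axis at x ∈ {-1, 0}.
3. Putting this together gives p.

x^2*y - 2*x*y^2 - x^2 + 2*y^2 - x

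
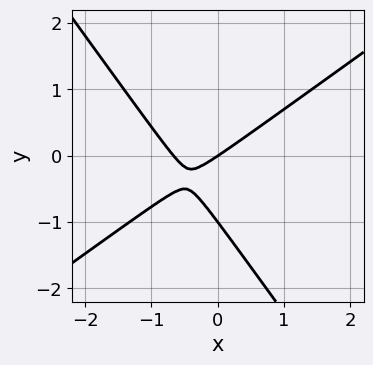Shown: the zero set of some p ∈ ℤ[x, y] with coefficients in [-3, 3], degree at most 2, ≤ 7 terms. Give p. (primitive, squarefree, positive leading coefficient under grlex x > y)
3*x^2 - 2*x*y - 3*y^2 + 2*x - 3*y

(a) The degree is 2 — no degree-1 curve has this shape.
(b) Checking where it meets the axes: one x-axis crossing is at x = 0; the y-axis gridline crossings are at y ∈ {-1, 0}.
(c) These observations pin down the coefficients.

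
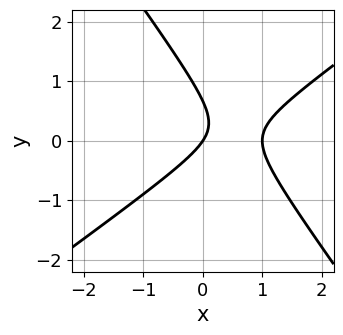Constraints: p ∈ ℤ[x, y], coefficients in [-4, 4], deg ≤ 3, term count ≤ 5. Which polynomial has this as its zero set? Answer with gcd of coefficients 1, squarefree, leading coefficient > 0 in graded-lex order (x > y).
(a) Degree: a generic line meets the curve in up to 2 points, so deg p = 2.
(b) Checking where it meets the axes: among the integer gridlines, it crosses the x-axis at x ∈ {0, 1}; one y-axis crossing is at y = 0.
(c) Matching integer coefficients to the picture gives p.

3*x^2 - 2*x*y - 3*y^2 - 3*x + 2*y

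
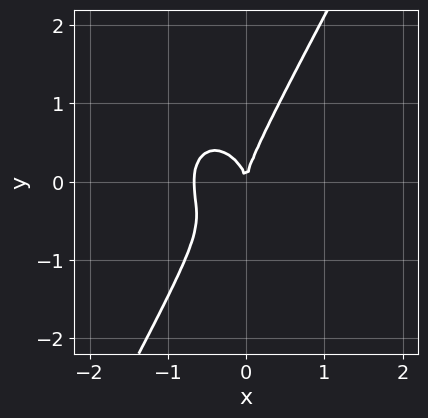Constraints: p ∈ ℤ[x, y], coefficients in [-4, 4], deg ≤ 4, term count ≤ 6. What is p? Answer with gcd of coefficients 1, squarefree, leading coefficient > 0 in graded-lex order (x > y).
3*x^3 + x*y^2 - y^3 + 2*x^2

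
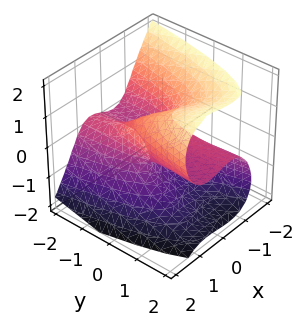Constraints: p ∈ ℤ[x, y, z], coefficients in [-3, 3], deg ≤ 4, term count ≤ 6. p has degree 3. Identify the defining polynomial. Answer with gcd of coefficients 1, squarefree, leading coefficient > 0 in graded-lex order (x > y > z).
(a) deg p = 3. The shape is more complex than any degree-2 surface.
(b) Checking where it meets the axes: among the integer gridlines, it crosses the z-axis at z ∈ {-1, 0, 1}; every point of the y-axis in the box is on the surface; it crosses the x-axis at the gridline x = 0.
(c) The integer polynomial consistent with all of this is the stated p.

3*x^3 + 2*z^3 - 3*y*z - 2*x - 2*z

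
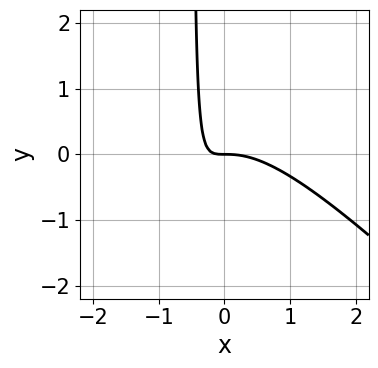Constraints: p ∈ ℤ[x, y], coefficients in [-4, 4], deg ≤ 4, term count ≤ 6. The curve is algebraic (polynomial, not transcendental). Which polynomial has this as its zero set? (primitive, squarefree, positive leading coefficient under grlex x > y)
(a) deg p = 3. The shape is more complex than any degree-2 curve.
(b) From the visible intercepts: one x-axis crossing is at x = 0; it meets the y-axis at y = 0 (among the integer gridlines).
(c) Together with the visible shape, these determine p as stated.

2*x^3 + 2*x^2*y + 3*x*y + y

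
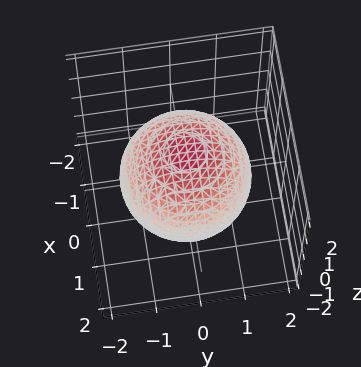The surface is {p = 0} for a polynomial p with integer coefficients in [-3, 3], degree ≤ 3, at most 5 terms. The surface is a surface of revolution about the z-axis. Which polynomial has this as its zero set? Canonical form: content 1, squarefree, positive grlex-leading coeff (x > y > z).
1. The degree is 2 — no degree-1 surface has this shape.
2. Symmetries: every cross-section ⟂ z is a circle, so x, y appear only via x² + y².
3. Checking where it meets the axes: a circular section at z = -1 has radius exactly 1.
4. These observations pin down the coefficients.

x^2 + y^2 + z^2 - 2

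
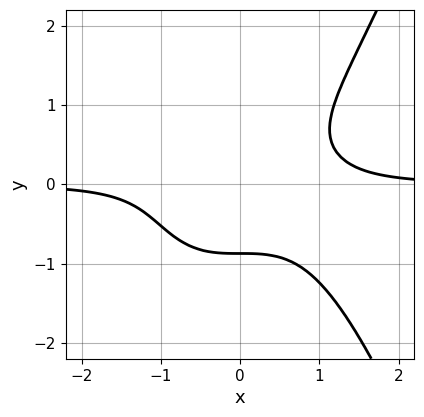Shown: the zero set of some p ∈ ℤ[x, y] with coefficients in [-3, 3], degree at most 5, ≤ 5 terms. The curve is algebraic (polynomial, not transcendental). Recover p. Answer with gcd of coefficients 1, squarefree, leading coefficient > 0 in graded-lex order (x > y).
3*x^3*y - 3*y^3 - 2

First, deg p = 4. The shape is more complex than any degree-3 curve.
Then, observable constraints: it misses every integer gridline on the x-axis.
Finally, these observations pin down the coefficients.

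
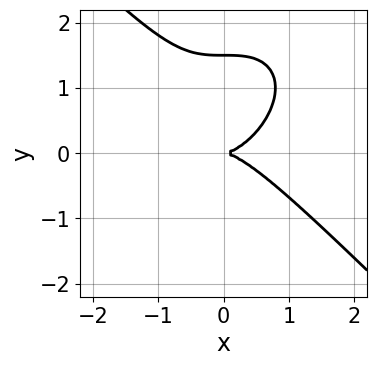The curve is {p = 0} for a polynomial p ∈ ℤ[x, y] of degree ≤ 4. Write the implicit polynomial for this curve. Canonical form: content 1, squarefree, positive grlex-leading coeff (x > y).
2*x^3 + 2*y^3 - 3*y^2

First, deg p = 3.
Then, observable constraints: one y-axis crossing is at y = 0; it meets the x-axis at x = 0 (among the integer gridlines).
Finally, assembling these constraints gives the stated polynomial.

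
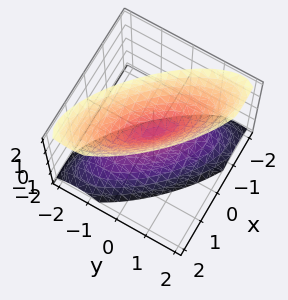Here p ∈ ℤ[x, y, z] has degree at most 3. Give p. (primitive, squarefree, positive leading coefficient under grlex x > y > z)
2*x^2 + 3*x*y + 2*y^2 - z^2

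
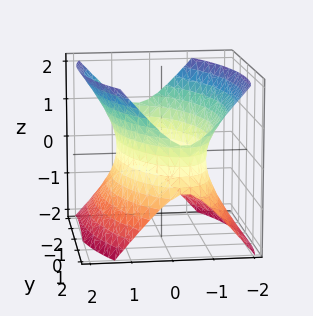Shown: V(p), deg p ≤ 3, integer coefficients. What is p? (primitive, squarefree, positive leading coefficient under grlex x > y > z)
3*x^2 + x*y + y^2 - 2*z^2 - 3

(a) The degree is 2 — the shape is more complex than any degree-1 surface.
(b) From the axis intercepts and sections: it misses every integer gridline on the z-axis; among the integer gridlines, it crosses the x-axis at x ∈ {-1, 1}.
(c) Solving for integer coefficients yields p as stated.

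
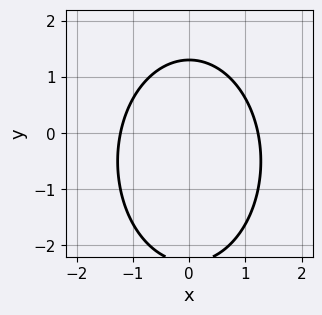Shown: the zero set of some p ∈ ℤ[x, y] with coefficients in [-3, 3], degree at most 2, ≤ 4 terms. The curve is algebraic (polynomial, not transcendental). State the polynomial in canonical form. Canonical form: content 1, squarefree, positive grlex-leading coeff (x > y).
(a) The degree is 2 — the shape is more complex than any degree-1 curve.
(b) Symmetries: the x ↦ −x reflection is a symmetry, so x appears only in even powers.
(c) The integer polynomial consistent with all of this is the stated p.

2*x^2 + y^2 + y - 3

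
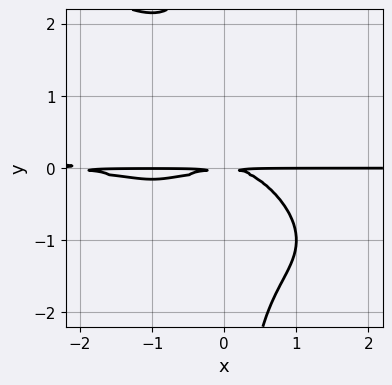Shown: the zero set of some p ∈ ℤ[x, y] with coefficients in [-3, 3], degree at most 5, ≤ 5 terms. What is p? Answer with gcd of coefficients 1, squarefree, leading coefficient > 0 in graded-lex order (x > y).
x^3*y + 3*x^2*y^2 + 3*x*y^3 + 2*x^2*y + 3*y^2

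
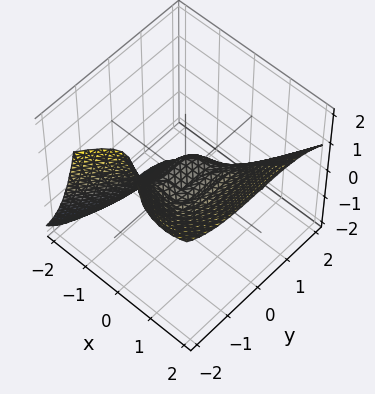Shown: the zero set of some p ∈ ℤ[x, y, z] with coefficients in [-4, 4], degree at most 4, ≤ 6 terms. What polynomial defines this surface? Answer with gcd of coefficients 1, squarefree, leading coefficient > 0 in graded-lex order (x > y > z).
First, deg p = 3. A generic line meets the surface in up to 3 points.
Next, from the axis intercepts and sections: it meets the z-axis at z = 0 (among the integer gridlines); it crosses the x-axis at the gridline x = 0; one y-axis crossing is at y = 0.
Finally, fitting integer coefficients to these (and the overall shape) gives p.

3*x^3 - 3*x^2*z - y^3 - 2*x*z - 2*z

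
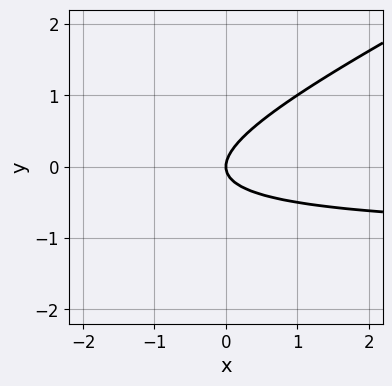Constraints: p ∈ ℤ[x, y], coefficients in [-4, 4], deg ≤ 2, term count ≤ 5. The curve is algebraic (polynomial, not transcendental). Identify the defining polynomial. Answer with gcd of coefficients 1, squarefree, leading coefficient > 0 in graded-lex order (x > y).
x*y - 2*y^2 + x

(a) deg p = 2. No degree-1 curve has this shape.
(b) Reading off the gridlines: one x-axis crossing is at x = 0; it crosses the y-axis at the gridline y = 0.
(c) Fitting integer coefficients to these (and the overall shape) gives p.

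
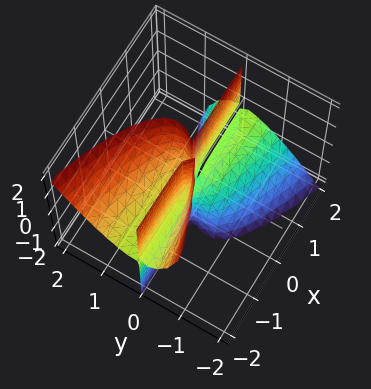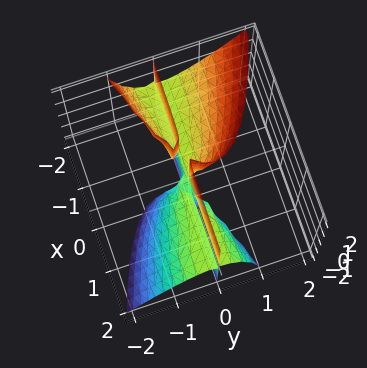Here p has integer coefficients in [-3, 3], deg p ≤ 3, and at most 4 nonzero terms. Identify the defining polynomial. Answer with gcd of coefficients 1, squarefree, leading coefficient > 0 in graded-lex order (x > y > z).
(a) I count 2 distinct pieces. Treating them together as one polynomial.
(b) The degree is 3 — the shape is more complex than any degree-2 surface.
(c) Reading off the gridlines: every point of the z-axis in the box is on the surface; it meets the y-axis at y = 0 (among the integer gridlines); every point of the x-axis in the box is on the surface.
(d) Solving for integer coefficients yields p as stated.

x*y*z + 2*y^3 - y^2*z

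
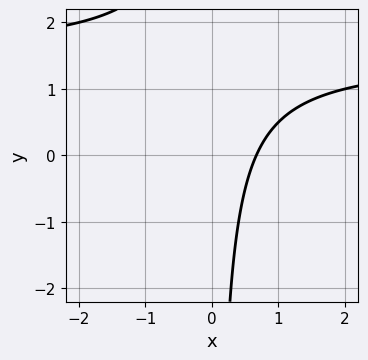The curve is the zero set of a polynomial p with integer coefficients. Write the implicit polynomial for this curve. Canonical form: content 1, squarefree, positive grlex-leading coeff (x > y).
2*x*y - 3*x + 2

First, deg p = 2. The shape is more complex than any degree-1 curve.
Then, from the visible intercepts: no y-intercept at any integer in the box.
Finally, solving for integer coefficients yields p as stated.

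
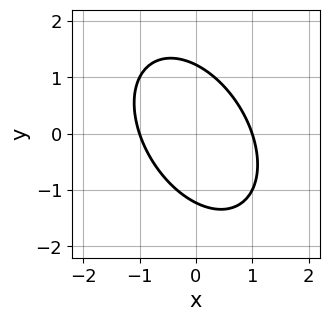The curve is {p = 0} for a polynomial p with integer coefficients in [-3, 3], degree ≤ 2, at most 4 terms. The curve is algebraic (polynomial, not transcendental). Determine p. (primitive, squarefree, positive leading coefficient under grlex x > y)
First, the degree is 2 — the shape is more complex than any degree-1 curve.
Then, against the integer gridlines: the x-axis gridline crossings are at x ∈ {-1, 1}.
Finally, putting this together gives p.

3*x^2 + 2*x*y + 2*y^2 - 3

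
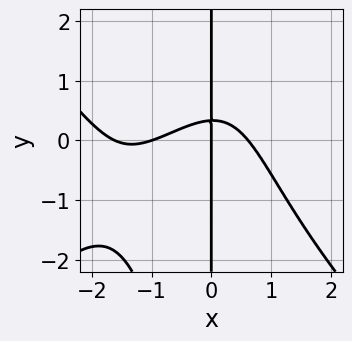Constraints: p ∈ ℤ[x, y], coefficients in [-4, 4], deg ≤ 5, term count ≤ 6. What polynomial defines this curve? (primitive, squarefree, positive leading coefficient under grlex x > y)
x^4 - x^2*y^2 + 2*x^3 + 3*x*y - x

(a) deg p = 4. A generic line meets the curve in up to 4 points.
(b) From the axis intercepts and sections: every point of the y-axis in the box is on the curve; among the integer gridlines, it crosses the x-axis at x ∈ {-1, 0}.
(c) Fitting integer coefficients to these (and the overall shape) gives p.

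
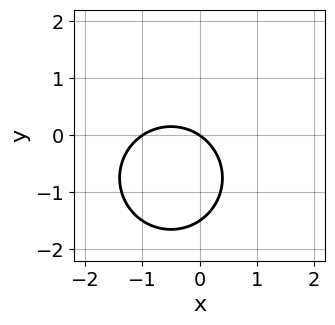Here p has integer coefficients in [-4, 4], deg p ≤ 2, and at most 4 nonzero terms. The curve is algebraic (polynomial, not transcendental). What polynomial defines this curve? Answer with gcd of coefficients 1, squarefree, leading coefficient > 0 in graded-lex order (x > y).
2*x^2 + 2*y^2 + 2*x + 3*y

deg p = 2. A generic line meets the curve in up to 2 points.
From the axis intercepts and sections: one y-axis crossing is at y = 0; the x-axis gridline crossings are at x ∈ {-1, 0}.
Assembling these constraints gives the stated polynomial.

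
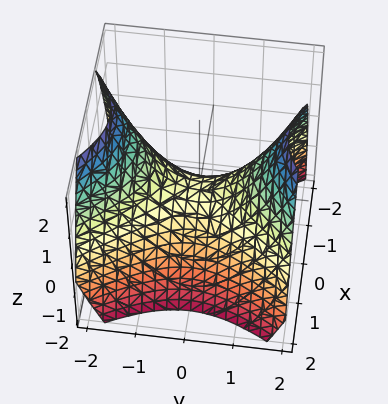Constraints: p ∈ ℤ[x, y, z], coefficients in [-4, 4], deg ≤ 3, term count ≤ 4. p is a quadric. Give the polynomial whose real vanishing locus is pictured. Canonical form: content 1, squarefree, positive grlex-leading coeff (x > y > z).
(a) The degree is 2 — a hyperbolic paraboloid; a quadric.
(b) Symmetries: mirror symmetry y ↦ −y ⇒ only even powers of y; the x ↦ −x reflection is a symmetry, so x appears only in even powers.
(c) From the axis intercepts and sections: it crosses the y-axis at the gridline y = 0; one z-axis crossing is at z = 0; one x-axis crossing is at x = 0.
(d) Solving for integer coefficients yields p as stated.

3*x^2 - 2*y^2 + 3*z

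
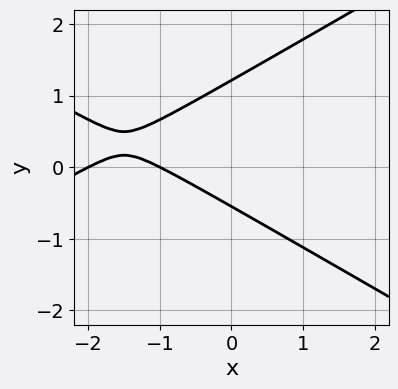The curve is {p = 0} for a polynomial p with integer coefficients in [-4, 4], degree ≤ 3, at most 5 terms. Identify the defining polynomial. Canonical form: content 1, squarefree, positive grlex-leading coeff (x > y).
x^2 - 3*y^2 + 3*x + 2*y + 2

1. deg p = 2.
2. Checking where it meets the axes: the x-axis gridline crossings are at x ∈ {-2, -1}.
3. These observations pin down the coefficients.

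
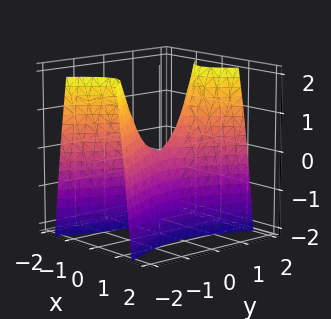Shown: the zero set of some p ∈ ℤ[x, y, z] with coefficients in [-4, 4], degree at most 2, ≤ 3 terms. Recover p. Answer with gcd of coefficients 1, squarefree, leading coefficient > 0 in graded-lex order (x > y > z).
First, deg p = 2.
Then, symmetries: the y ↦ −y reflection is a symmetry, so y appears only in even powers; mirror symmetry x ↦ −x ⇒ only even powers of x.
Then, from the visible intercepts: it meets the x-axis at x = 0 (among the integer gridlines); it meets the z-axis at z = 0 (among the integer gridlines).
Finally, the integer polynomial consistent with all of this is the stated p.

3*x^2 - y^2 + z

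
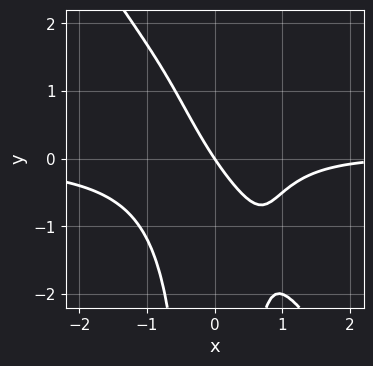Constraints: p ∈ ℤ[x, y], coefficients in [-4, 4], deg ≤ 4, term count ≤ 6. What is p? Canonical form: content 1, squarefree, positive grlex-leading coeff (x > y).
3*x^3*y + 2*x^2*y^2 - x^2 + 3*x + 2*y

First, the degree is 4 — a generic line meets the curve in up to 4 points.
Next, from the axis intercepts and sections: it meets the y-axis at y = 0 (among the integer gridlines); it meets the x-axis at x = 0 (among the integer gridlines).
Finally, these observations pin down the coefficients.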